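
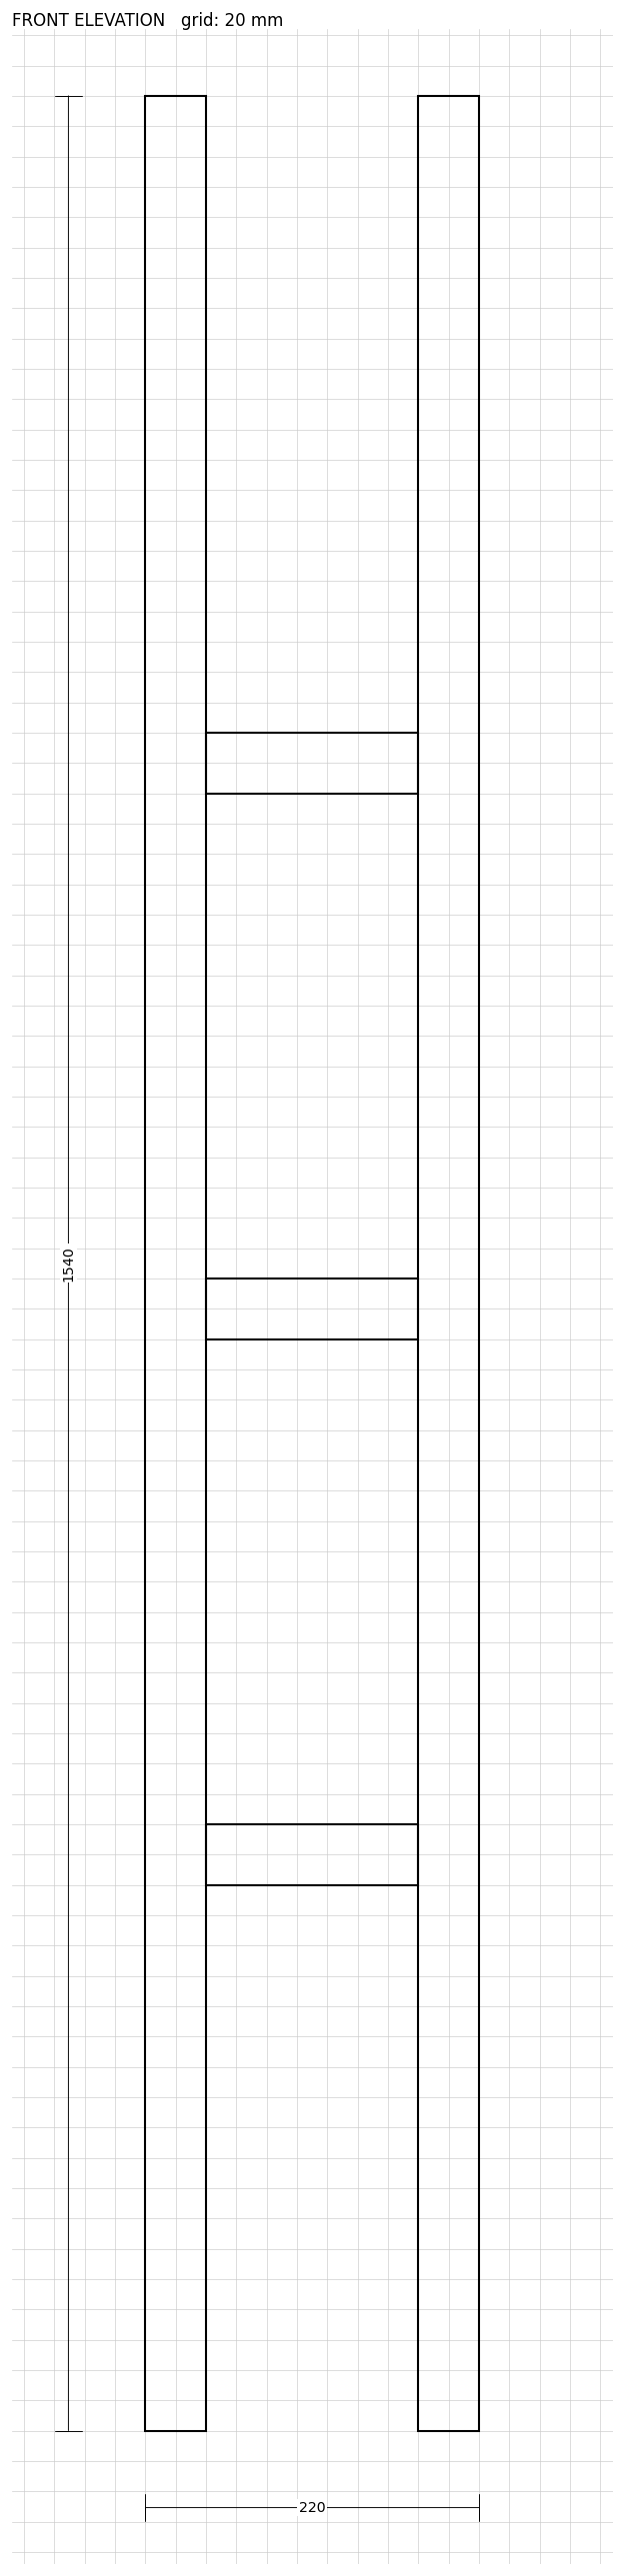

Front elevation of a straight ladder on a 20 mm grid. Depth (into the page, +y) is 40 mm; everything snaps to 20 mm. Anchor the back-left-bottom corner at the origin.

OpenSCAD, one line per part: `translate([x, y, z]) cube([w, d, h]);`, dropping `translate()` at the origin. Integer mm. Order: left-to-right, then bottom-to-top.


cube([40, 40, 1540]);
translate([40, 0, 360]) cube([140, 40, 40]);
translate([40, 0, 720]) cube([140, 40, 40]);
translate([40, 0, 1080]) cube([140, 40, 40]);
translate([180, 0, 0]) cube([40, 40, 1540]);


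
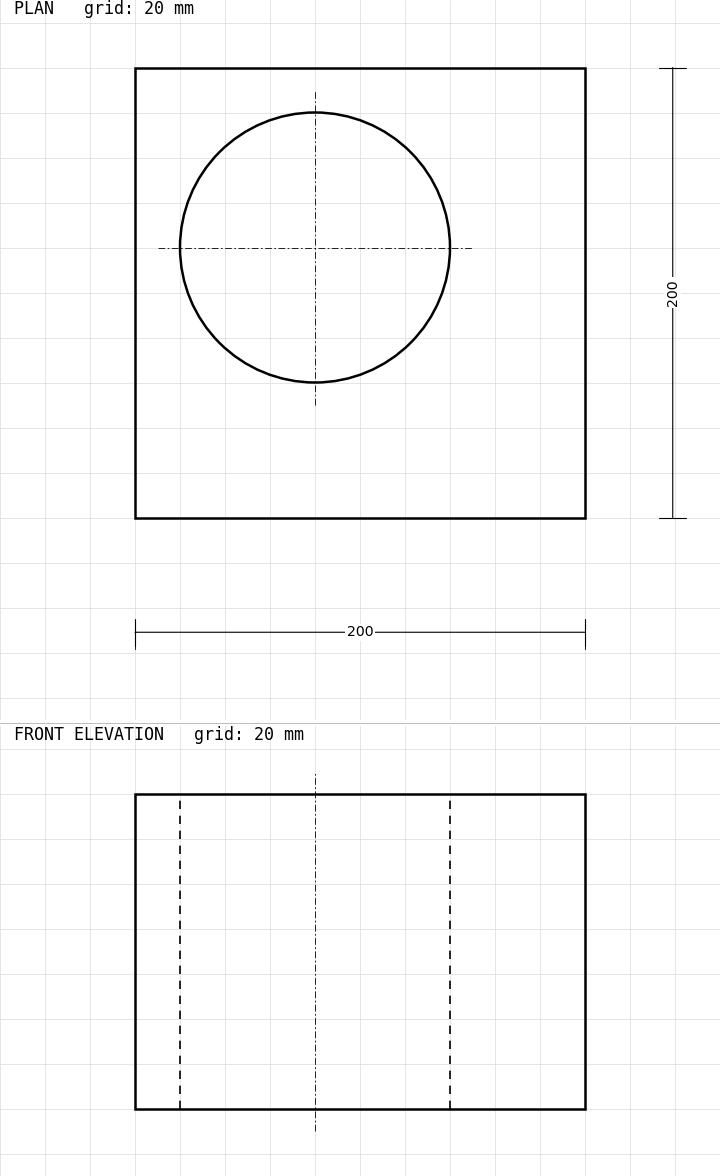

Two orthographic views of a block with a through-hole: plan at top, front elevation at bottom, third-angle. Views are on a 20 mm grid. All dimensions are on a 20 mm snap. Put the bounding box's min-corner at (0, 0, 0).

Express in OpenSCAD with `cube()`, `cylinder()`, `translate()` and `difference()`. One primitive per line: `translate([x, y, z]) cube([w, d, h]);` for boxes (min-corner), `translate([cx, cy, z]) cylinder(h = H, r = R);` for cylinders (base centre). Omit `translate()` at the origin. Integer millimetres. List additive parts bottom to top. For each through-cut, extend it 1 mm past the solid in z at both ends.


difference() {
  cube([200, 200, 140]);
  translate([80, 120, -1]) cylinder(h = 142, r = 60);
}


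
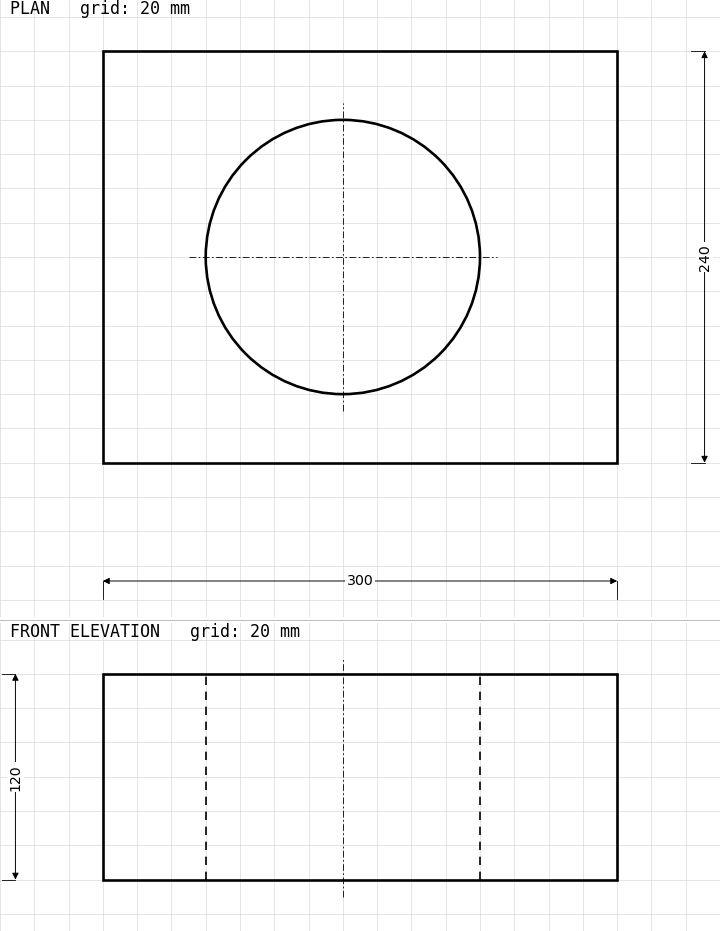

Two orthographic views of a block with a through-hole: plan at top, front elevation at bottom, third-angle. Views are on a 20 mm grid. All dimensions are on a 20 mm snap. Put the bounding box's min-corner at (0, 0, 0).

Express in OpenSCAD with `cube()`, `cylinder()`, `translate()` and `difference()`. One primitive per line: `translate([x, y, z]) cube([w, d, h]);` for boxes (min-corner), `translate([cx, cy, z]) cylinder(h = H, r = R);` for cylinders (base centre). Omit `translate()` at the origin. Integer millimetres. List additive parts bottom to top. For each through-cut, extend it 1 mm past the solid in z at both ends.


difference() {
  cube([300, 240, 120]);
  translate([140, 120, -1]) cylinder(h = 122, r = 80);
}


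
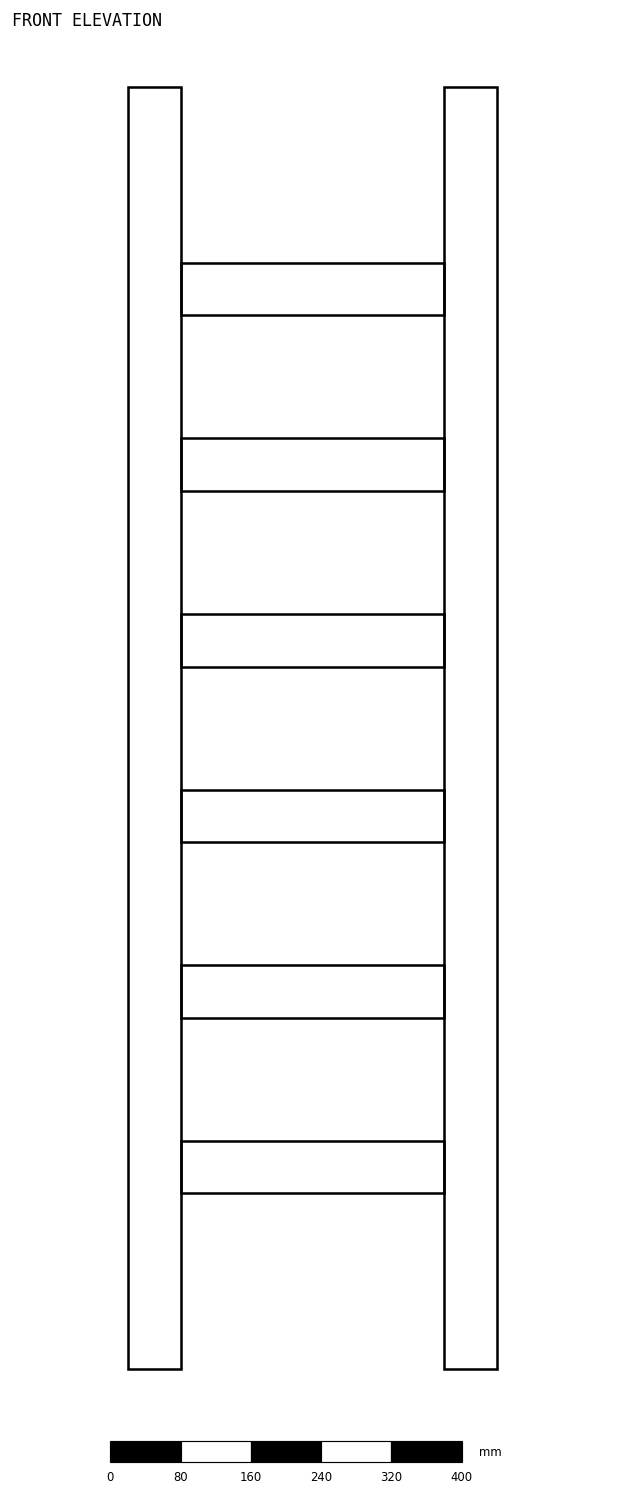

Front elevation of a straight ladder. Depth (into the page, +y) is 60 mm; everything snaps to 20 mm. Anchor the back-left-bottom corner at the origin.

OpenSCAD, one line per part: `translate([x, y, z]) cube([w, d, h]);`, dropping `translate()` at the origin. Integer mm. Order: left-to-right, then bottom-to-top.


cube([60, 60, 1460]);
translate([60, 0, 200]) cube([300, 60, 60]);
translate([60, 0, 400]) cube([300, 60, 60]);
translate([60, 0, 600]) cube([300, 60, 60]);
translate([60, 0, 800]) cube([300, 60, 60]);
translate([60, 0, 1000]) cube([300, 60, 60]);
translate([60, 0, 1200]) cube([300, 60, 60]);
translate([360, 0, 0]) cube([60, 60, 1460]);


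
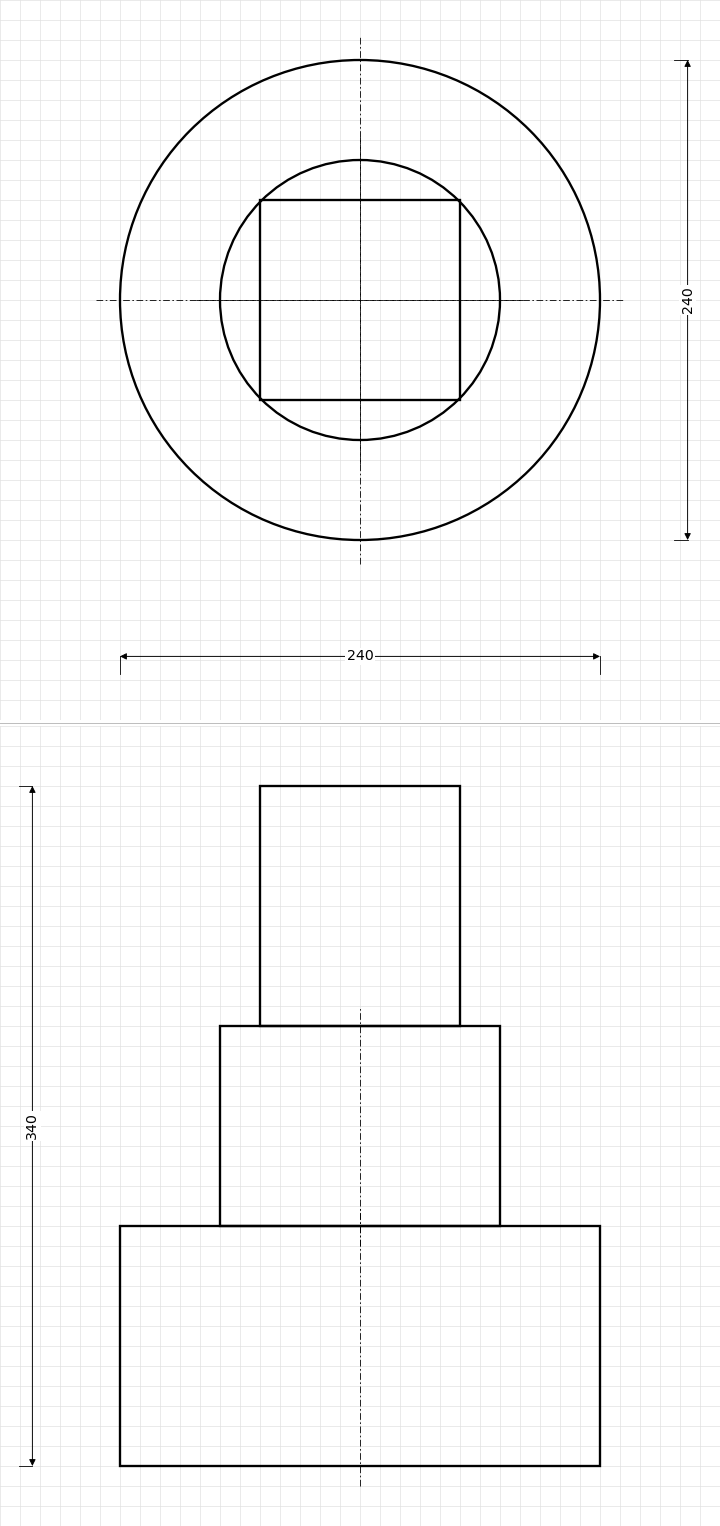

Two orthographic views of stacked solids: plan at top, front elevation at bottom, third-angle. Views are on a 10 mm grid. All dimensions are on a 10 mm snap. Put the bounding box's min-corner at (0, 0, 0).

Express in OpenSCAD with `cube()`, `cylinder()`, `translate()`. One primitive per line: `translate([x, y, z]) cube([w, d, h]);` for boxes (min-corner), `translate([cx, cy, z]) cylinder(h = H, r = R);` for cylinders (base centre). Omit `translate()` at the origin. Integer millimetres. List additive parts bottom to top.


translate([120, 120, 0]) cylinder(h = 120, r = 120);
translate([120, 120, 120]) cylinder(h = 100, r = 70);
translate([70, 70, 220]) cube([100, 100, 120]);


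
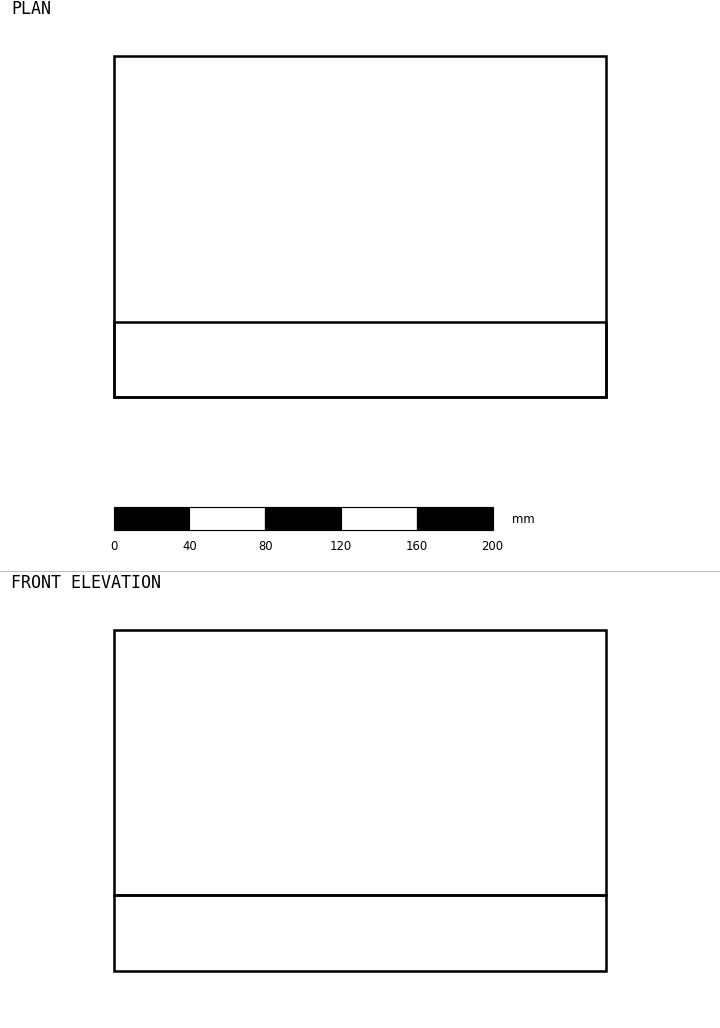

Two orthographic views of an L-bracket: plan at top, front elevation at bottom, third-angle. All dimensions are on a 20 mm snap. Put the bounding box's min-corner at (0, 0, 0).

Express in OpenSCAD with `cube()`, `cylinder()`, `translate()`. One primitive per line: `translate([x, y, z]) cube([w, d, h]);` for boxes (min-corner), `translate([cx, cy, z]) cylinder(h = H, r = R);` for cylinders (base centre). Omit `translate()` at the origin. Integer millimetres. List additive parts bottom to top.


cube([260, 180, 40]);
translate([0, 0, 40]) cube([260, 40, 140]);


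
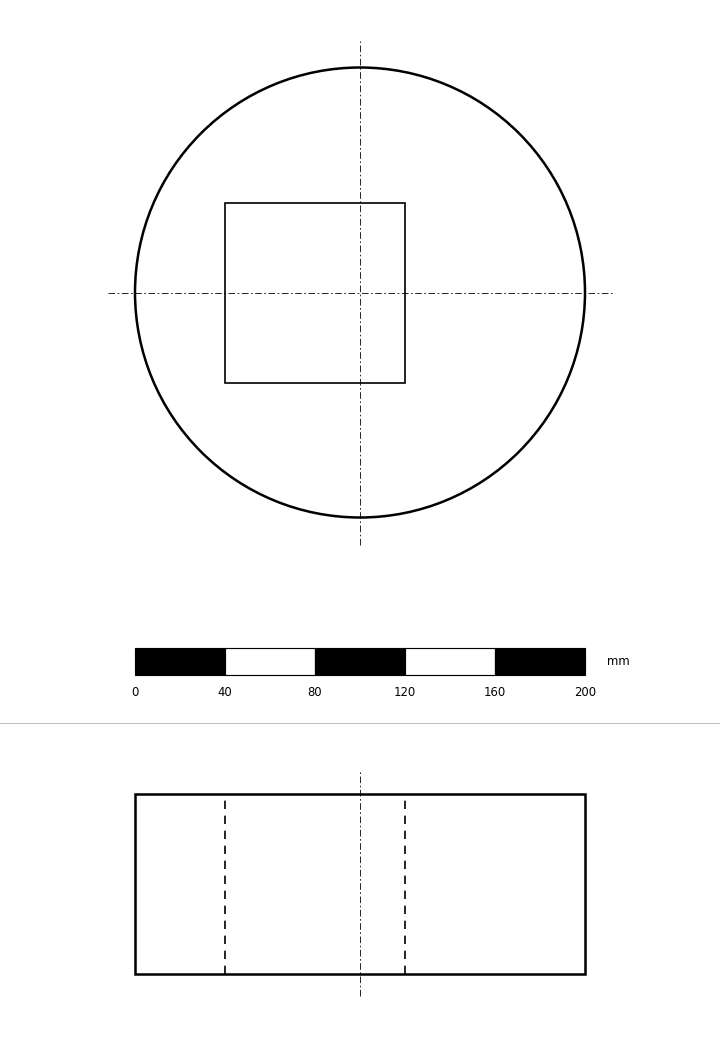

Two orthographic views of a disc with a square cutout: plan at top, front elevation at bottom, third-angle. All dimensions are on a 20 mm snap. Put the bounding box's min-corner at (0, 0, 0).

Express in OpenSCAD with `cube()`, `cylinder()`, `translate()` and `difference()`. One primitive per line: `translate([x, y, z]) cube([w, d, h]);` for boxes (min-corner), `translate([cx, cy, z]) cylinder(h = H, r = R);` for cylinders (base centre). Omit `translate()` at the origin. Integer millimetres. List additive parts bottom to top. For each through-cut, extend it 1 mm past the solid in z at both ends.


difference() {
  translate([100, 100, 0]) cylinder(h = 80, r = 100);
  translate([40, 60, -1]) cube([80, 80, 82]);
}


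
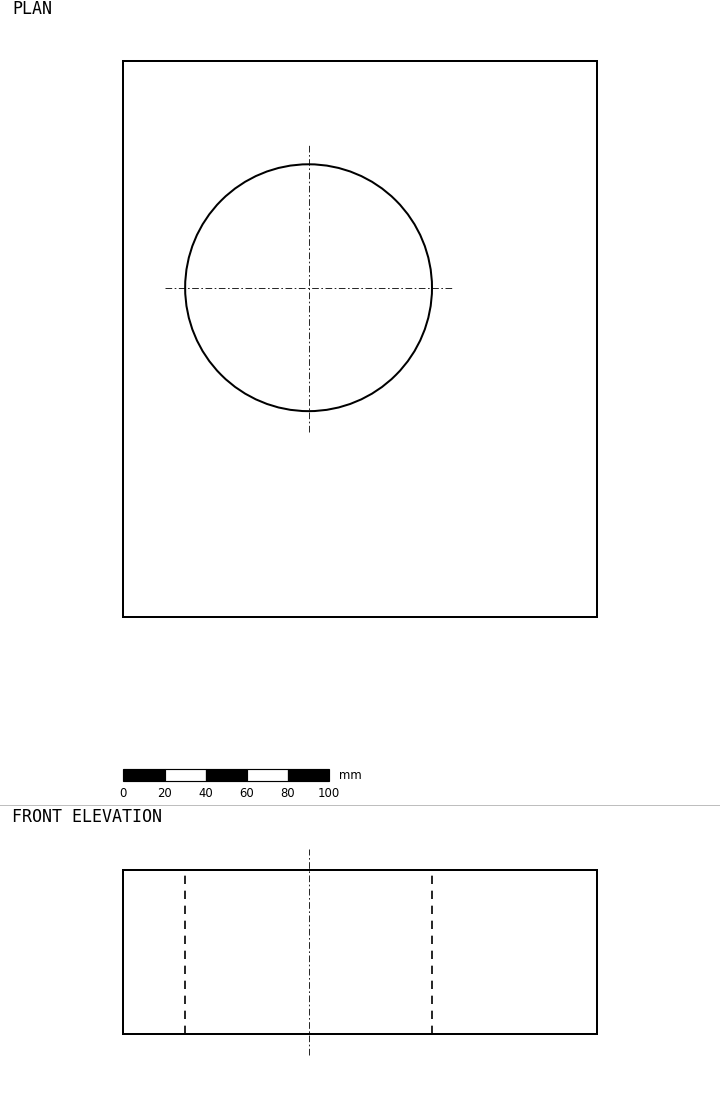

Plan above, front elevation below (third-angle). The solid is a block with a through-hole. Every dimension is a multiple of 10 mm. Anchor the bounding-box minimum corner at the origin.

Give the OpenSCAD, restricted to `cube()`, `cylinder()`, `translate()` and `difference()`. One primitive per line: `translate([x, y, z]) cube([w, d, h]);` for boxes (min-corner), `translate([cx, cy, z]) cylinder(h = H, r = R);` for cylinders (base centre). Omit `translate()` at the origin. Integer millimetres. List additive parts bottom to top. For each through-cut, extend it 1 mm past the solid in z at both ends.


difference() {
  cube([230, 270, 80]);
  translate([90, 160, -1]) cylinder(h = 82, r = 60);
}


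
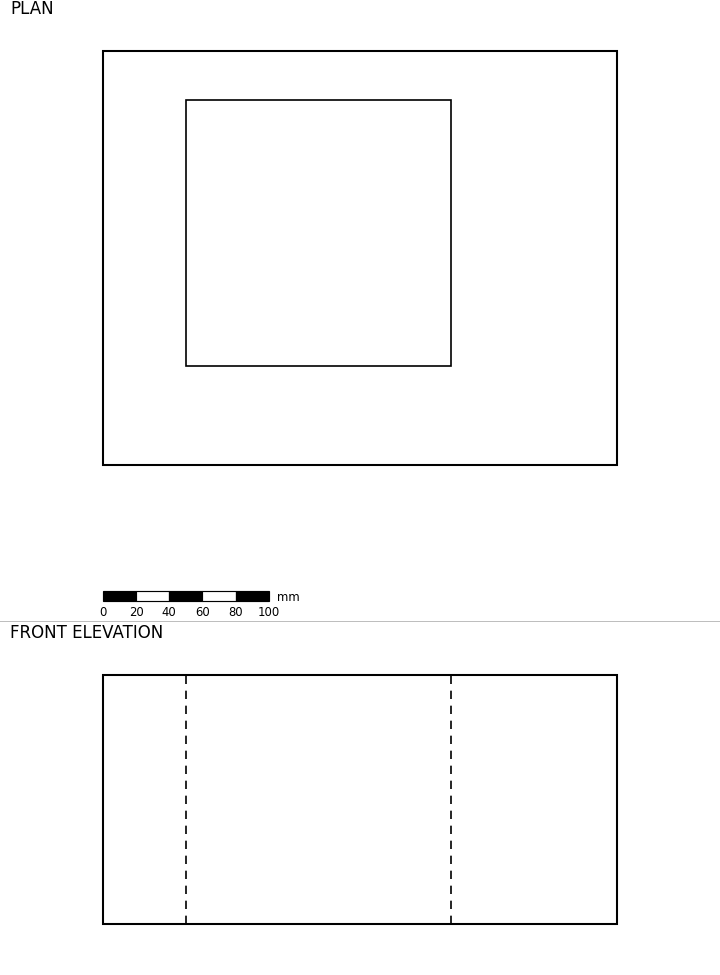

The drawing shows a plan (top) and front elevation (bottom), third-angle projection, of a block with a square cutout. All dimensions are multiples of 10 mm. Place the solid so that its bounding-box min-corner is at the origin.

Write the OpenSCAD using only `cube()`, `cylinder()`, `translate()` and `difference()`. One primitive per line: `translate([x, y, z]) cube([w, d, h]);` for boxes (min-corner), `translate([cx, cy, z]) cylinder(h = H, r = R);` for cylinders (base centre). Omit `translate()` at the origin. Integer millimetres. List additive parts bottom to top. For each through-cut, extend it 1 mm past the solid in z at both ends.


difference() {
  cube([310, 250, 150]);
  translate([50, 60, -1]) cube([160, 160, 152]);
}


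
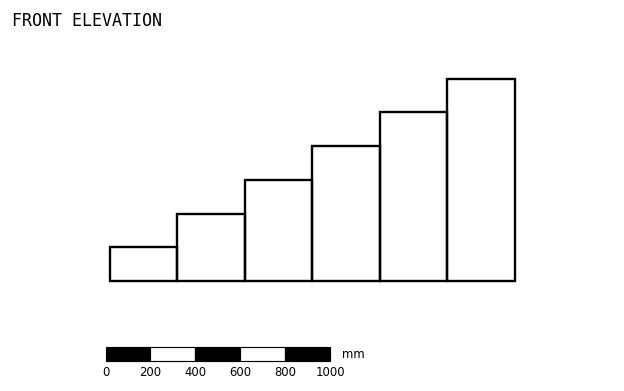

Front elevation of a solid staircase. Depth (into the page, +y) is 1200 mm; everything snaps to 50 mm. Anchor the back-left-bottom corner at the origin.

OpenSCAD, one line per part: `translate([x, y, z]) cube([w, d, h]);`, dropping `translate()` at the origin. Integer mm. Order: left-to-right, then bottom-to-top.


cube([300, 1200, 150]);
translate([300, 0, 0]) cube([300, 1200, 300]);
translate([600, 0, 0]) cube([300, 1200, 450]);
translate([900, 0, 0]) cube([300, 1200, 600]);
translate([1200, 0, 0]) cube([300, 1200, 750]);
translate([1500, 0, 0]) cube([300, 1200, 900]);


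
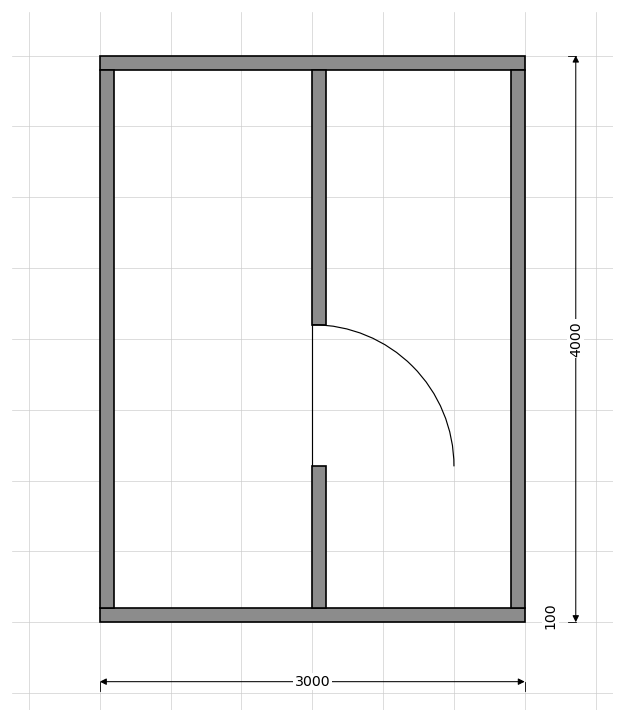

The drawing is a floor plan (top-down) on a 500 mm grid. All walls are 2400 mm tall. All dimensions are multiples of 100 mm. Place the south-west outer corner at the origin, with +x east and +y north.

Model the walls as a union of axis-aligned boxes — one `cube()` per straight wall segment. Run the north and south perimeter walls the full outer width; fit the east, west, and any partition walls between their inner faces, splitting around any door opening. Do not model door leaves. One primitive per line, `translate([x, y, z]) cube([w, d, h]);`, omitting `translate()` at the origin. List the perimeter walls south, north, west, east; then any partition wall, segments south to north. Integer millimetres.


cube([3000, 100, 2400]);
translate([0, 3900, 0]) cube([3000, 100, 2400]);
translate([0, 100, 0]) cube([100, 3800, 2400]);
translate([2900, 100, 0]) cube([100, 3800, 2400]);
translate([1500, 100, 0]) cube([100, 1000, 2400]);
translate([1500, 2100, 0]) cube([100, 1800, 2400]);


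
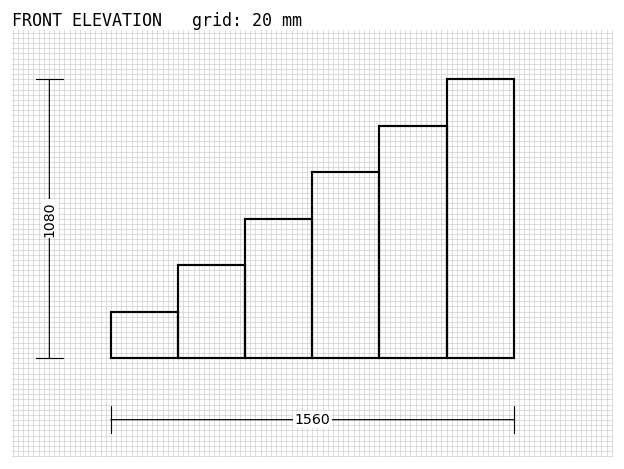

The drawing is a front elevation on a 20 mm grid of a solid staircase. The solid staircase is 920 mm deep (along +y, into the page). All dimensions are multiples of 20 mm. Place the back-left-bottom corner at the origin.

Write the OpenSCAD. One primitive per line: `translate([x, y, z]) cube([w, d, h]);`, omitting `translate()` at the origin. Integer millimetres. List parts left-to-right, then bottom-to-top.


cube([260, 920, 180]);
translate([260, 0, 0]) cube([260, 920, 360]);
translate([520, 0, 0]) cube([260, 920, 540]);
translate([780, 0, 0]) cube([260, 920, 720]);
translate([1040, 0, 0]) cube([260, 920, 900]);
translate([1300, 0, 0]) cube([260, 920, 1080]);


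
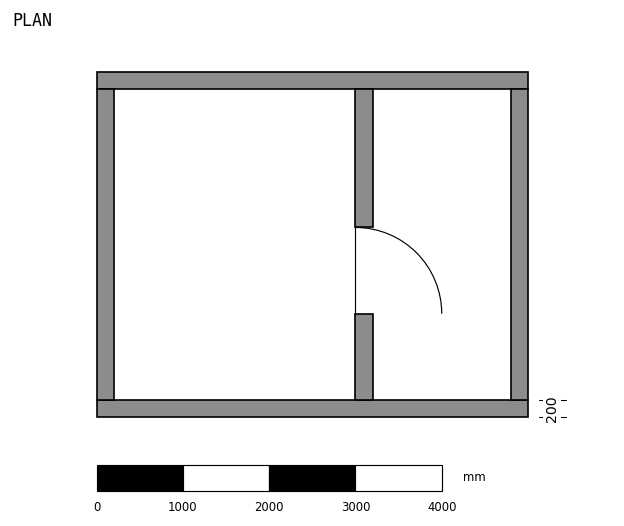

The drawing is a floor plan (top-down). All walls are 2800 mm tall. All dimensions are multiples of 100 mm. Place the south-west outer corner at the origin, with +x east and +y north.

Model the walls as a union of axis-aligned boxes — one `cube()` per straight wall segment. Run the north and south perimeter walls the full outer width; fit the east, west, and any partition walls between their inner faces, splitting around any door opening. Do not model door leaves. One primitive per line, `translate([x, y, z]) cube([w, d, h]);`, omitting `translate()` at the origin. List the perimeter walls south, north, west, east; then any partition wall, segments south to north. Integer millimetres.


cube([5000, 200, 2800]);
translate([0, 3800, 0]) cube([5000, 200, 2800]);
translate([0, 200, 0]) cube([200, 3600, 2800]);
translate([4800, 200, 0]) cube([200, 3600, 2800]);
translate([3000, 200, 0]) cube([200, 1000, 2800]);
translate([3000, 2200, 0]) cube([200, 1600, 2800]);


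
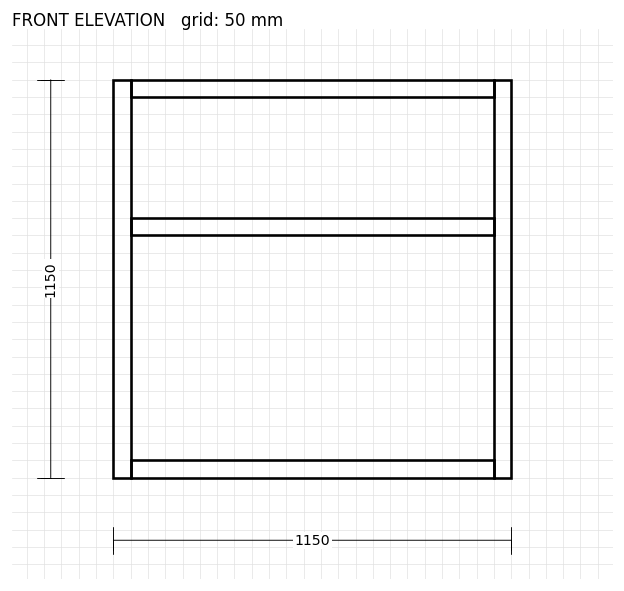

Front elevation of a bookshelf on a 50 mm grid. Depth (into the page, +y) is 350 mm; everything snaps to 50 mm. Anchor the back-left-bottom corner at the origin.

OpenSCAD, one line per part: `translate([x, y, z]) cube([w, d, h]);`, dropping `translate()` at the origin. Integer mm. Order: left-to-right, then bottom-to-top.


cube([50, 350, 1150]);
translate([50, 0, 0]) cube([1050, 350, 50]);
translate([50, 0, 700]) cube([1050, 350, 50]);
translate([50, 0, 1100]) cube([1050, 350, 50]);
translate([1100, 0, 0]) cube([50, 350, 1150]);


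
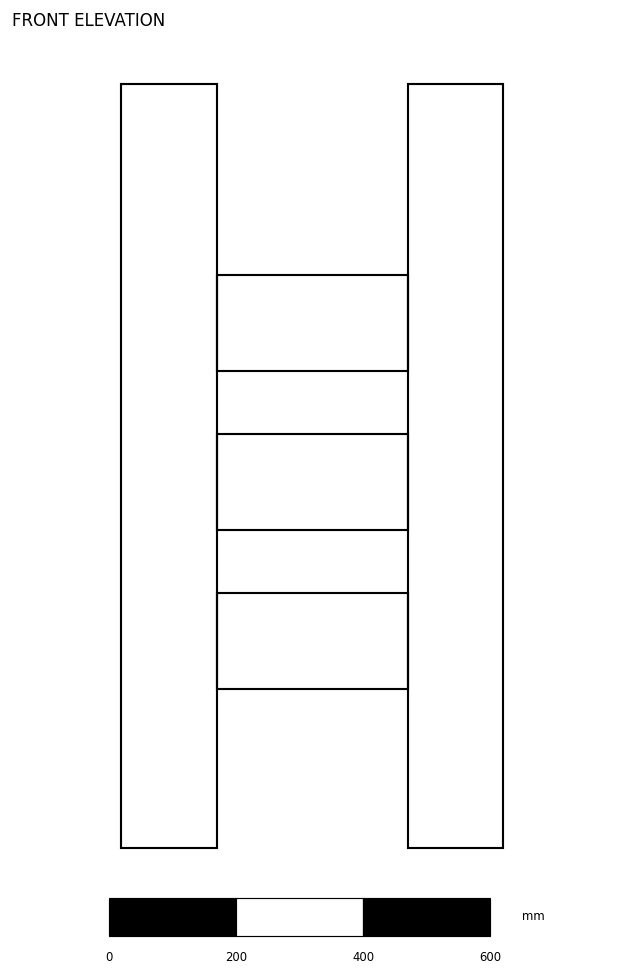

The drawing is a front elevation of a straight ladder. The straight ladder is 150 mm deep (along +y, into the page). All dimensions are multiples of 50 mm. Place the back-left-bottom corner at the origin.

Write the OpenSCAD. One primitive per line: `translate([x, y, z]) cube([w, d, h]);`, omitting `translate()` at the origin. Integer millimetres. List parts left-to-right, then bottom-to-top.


cube([150, 150, 1200]);
translate([150, 0, 250]) cube([300, 150, 150]);
translate([150, 0, 500]) cube([300, 150, 150]);
translate([150, 0, 750]) cube([300, 150, 150]);
translate([450, 0, 0]) cube([150, 150, 1200]);


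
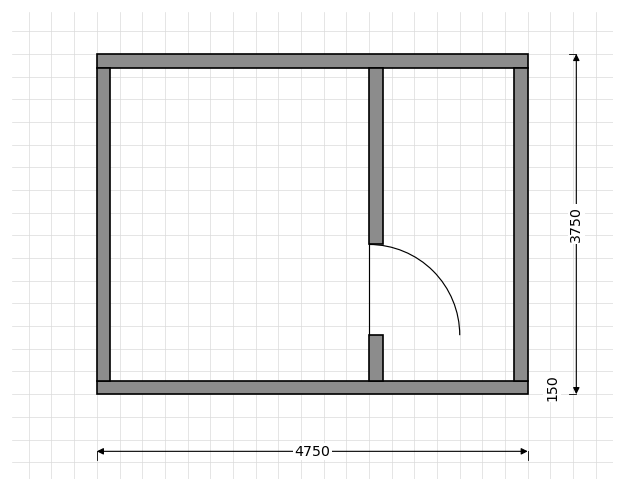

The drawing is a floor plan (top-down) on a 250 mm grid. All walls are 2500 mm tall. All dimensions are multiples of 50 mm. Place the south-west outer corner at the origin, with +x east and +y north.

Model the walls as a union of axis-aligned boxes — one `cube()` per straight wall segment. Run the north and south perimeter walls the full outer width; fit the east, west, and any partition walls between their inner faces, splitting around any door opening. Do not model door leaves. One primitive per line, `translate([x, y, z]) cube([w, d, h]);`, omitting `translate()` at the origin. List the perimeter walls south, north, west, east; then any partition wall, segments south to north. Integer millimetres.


cube([4750, 150, 2500]);
translate([0, 3600, 0]) cube([4750, 150, 2500]);
translate([0, 150, 0]) cube([150, 3450, 2500]);
translate([4600, 150, 0]) cube([150, 3450, 2500]);
translate([3000, 150, 0]) cube([150, 500, 2500]);
translate([3000, 1650, 0]) cube([150, 1950, 2500]);


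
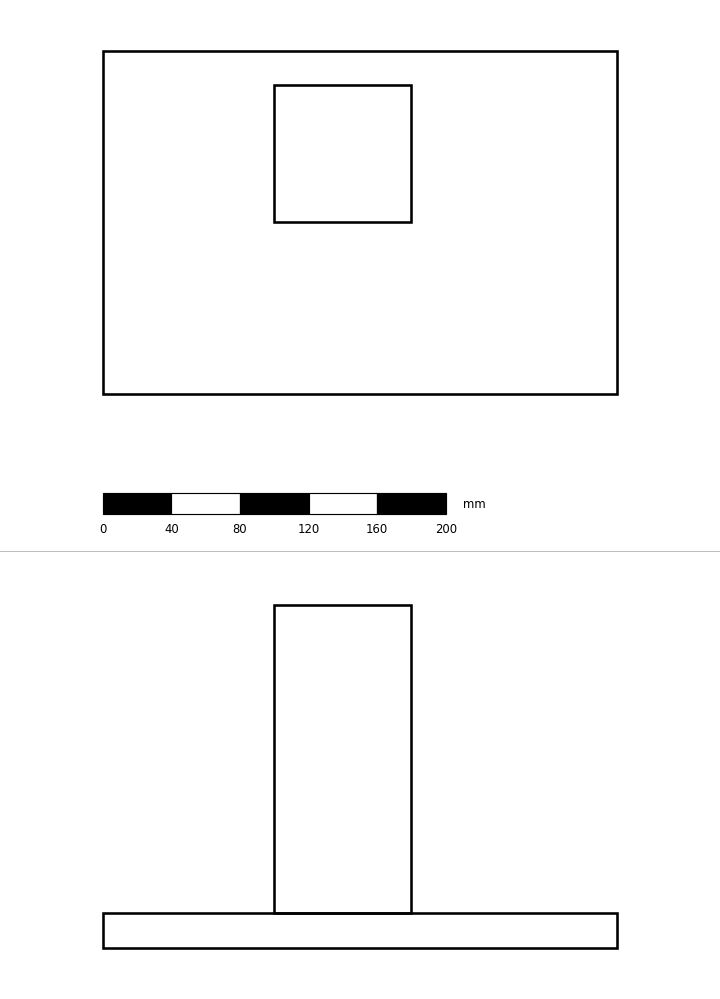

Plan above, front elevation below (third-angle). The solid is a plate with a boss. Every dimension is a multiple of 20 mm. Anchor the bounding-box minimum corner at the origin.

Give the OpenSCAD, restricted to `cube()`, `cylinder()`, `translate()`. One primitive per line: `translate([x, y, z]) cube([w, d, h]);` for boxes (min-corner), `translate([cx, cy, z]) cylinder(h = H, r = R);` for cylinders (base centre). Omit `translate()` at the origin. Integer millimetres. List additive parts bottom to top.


cube([300, 200, 20]);
translate([100, 100, 20]) cube([80, 80, 180]);


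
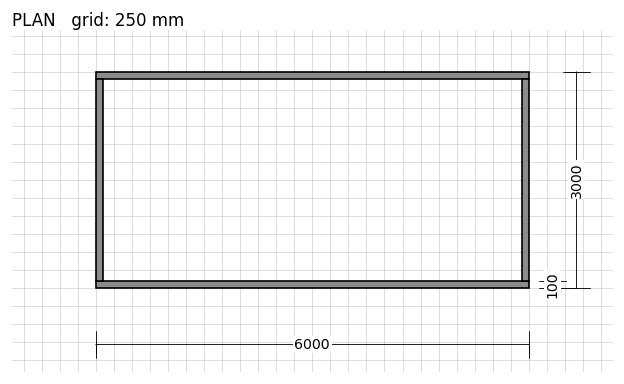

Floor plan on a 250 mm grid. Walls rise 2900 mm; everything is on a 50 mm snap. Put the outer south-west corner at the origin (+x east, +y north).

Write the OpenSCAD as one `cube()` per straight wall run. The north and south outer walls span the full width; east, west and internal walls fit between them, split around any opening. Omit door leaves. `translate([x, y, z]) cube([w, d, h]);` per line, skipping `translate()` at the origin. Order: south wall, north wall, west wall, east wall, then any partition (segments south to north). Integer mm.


cube([6000, 100, 2900]);
translate([0, 2900, 0]) cube([6000, 100, 2900]);
translate([0, 100, 0]) cube([100, 2800, 2900]);
translate([5900, 100, 0]) cube([100, 2800, 2900]);


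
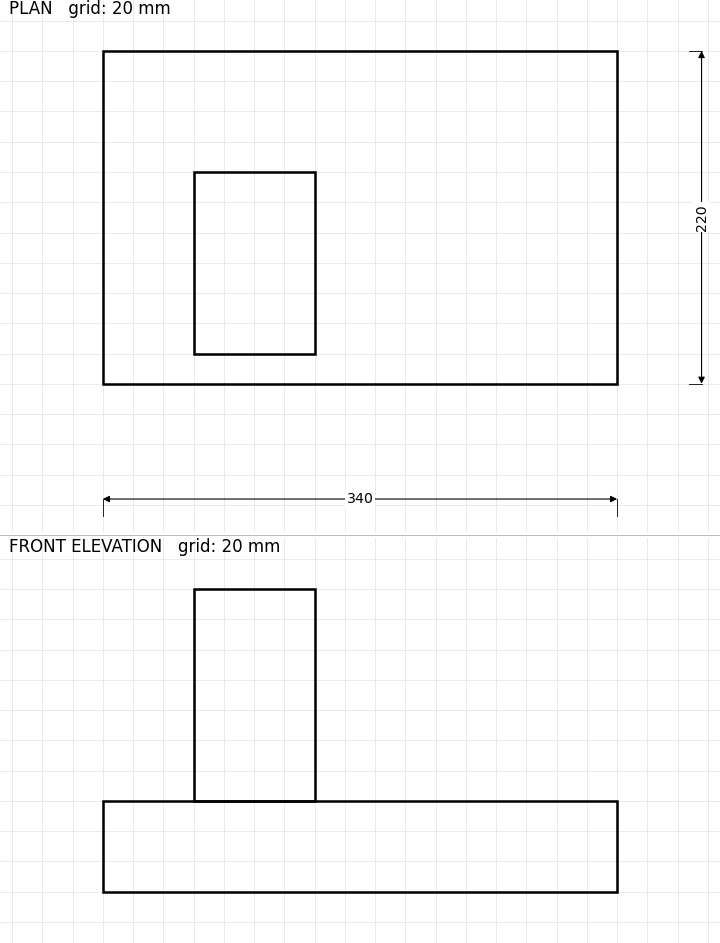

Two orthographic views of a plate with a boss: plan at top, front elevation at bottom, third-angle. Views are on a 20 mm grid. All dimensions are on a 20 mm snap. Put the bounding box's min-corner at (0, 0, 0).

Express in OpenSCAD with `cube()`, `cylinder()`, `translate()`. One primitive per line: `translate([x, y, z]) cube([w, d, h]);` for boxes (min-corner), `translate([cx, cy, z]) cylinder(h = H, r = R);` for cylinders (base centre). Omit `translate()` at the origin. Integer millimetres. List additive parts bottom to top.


cube([340, 220, 60]);
translate([60, 20, 60]) cube([80, 120, 140]);


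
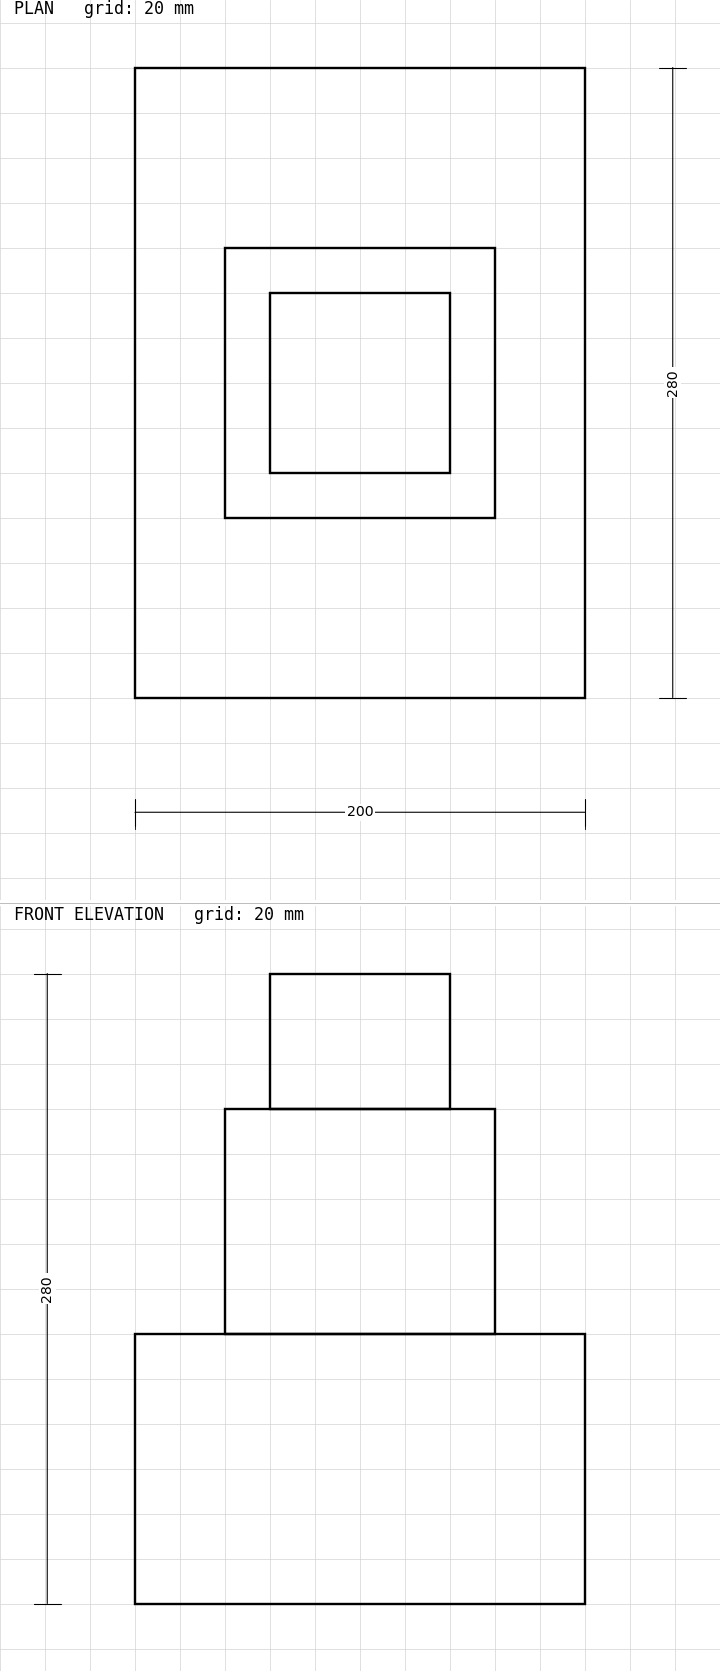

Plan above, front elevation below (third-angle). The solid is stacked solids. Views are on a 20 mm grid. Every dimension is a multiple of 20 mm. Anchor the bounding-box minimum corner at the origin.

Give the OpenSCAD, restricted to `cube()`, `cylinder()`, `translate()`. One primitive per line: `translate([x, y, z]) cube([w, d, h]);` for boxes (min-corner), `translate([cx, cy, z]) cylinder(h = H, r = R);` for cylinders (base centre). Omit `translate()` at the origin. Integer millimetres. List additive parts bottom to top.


cube([200, 280, 120]);
translate([40, 80, 120]) cube([120, 120, 100]);
translate([60, 100, 220]) cube([80, 80, 60]);


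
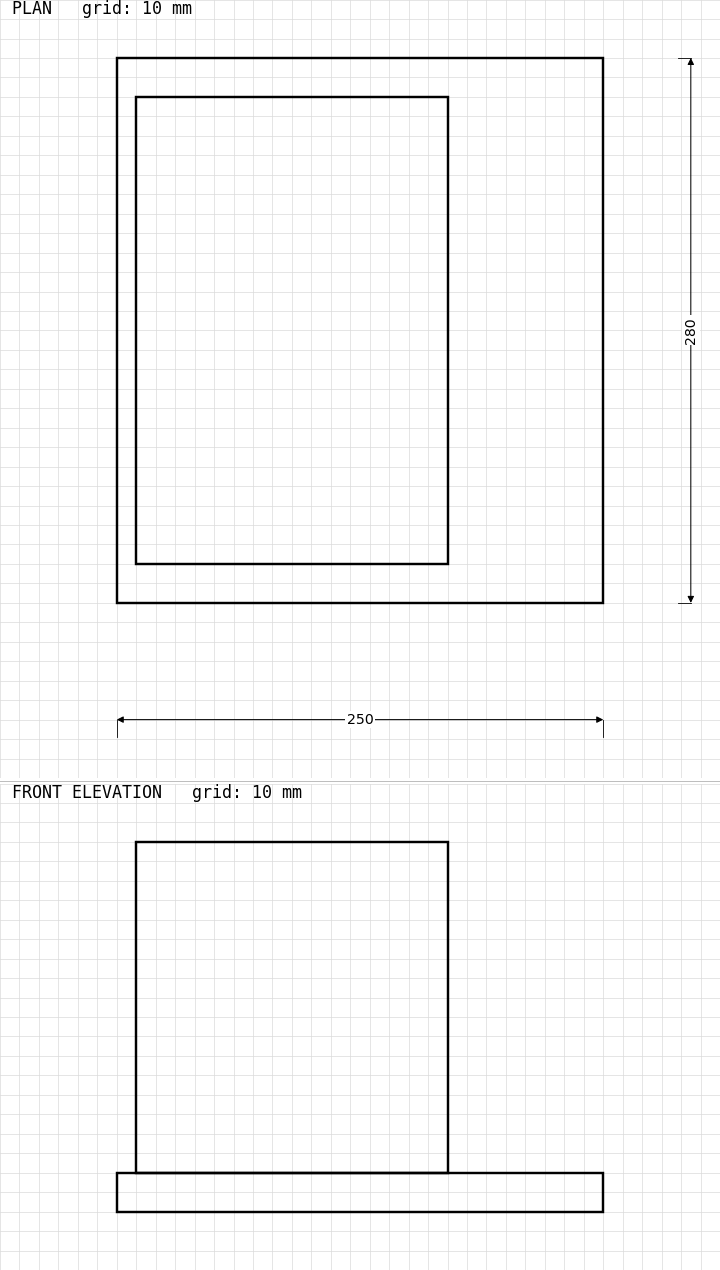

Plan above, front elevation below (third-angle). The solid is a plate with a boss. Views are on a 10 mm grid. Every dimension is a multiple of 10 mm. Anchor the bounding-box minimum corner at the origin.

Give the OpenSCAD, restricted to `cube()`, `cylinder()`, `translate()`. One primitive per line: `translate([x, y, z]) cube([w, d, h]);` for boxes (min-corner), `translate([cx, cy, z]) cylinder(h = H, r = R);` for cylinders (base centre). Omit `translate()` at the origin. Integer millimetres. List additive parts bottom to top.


cube([250, 280, 20]);
translate([10, 20, 20]) cube([160, 240, 170]);


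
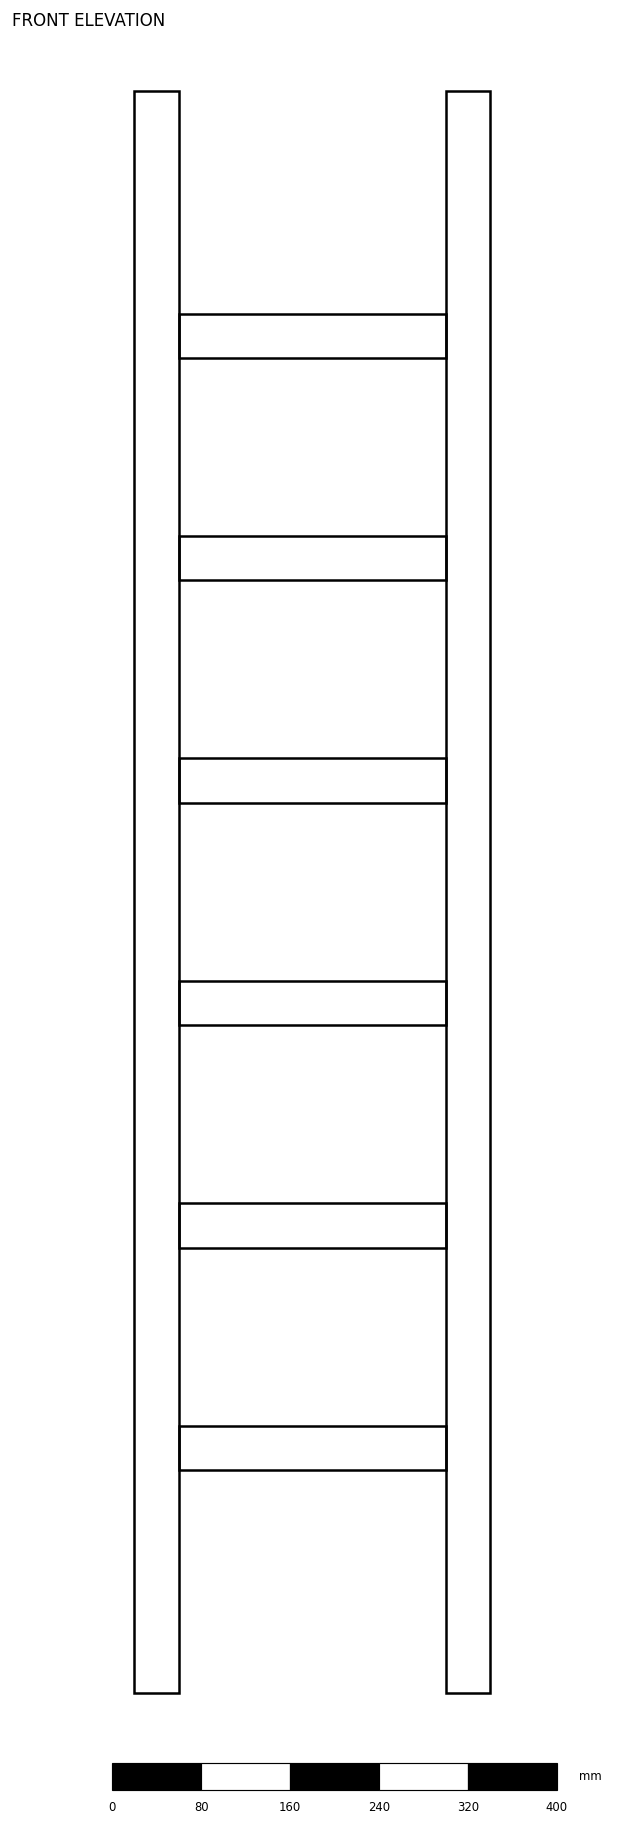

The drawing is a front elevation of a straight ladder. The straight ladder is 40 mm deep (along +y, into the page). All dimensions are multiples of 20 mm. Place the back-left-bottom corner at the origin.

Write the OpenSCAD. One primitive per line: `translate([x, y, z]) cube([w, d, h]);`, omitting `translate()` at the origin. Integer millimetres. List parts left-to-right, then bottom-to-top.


cube([40, 40, 1440]);
translate([40, 0, 200]) cube([240, 40, 40]);
translate([40, 0, 400]) cube([240, 40, 40]);
translate([40, 0, 600]) cube([240, 40, 40]);
translate([40, 0, 800]) cube([240, 40, 40]);
translate([40, 0, 1000]) cube([240, 40, 40]);
translate([40, 0, 1200]) cube([240, 40, 40]);
translate([280, 0, 0]) cube([40, 40, 1440]);


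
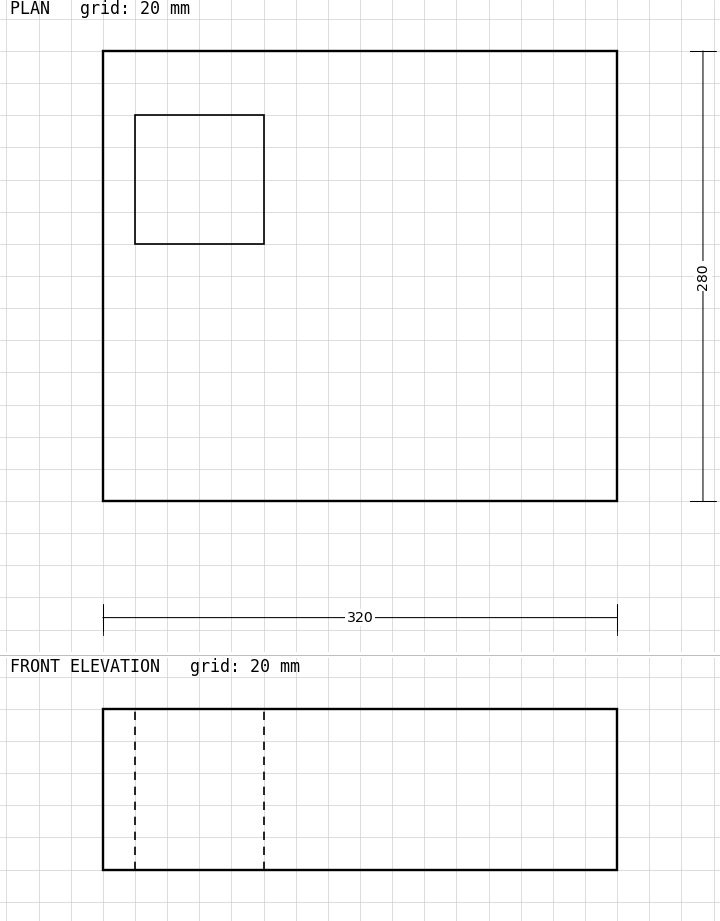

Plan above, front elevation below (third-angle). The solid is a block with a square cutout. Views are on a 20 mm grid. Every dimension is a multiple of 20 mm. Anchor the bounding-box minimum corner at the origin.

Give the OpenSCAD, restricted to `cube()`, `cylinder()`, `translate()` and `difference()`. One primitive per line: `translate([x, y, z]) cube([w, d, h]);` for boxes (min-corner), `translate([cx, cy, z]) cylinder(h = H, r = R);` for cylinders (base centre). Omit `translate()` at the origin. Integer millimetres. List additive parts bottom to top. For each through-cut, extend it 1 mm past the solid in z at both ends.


difference() {
  cube([320, 280, 100]);
  translate([20, 160, -1]) cube([80, 80, 102]);
}


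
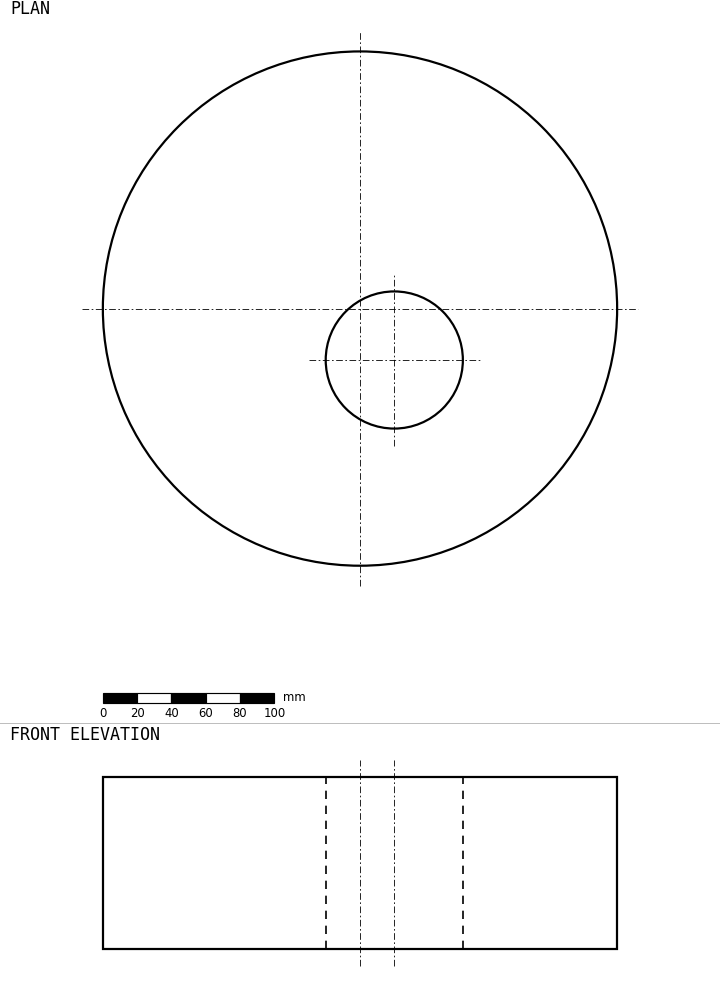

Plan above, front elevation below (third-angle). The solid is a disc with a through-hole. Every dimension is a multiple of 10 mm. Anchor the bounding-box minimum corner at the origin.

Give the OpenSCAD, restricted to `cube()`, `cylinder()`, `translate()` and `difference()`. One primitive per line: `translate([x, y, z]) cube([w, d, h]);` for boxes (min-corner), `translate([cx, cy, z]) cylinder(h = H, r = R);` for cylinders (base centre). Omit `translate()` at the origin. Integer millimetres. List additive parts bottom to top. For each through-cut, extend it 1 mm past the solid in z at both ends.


difference() {
  translate([150, 150, 0]) cylinder(h = 100, r = 150);
  translate([170, 120, -1]) cylinder(h = 102, r = 40);
}


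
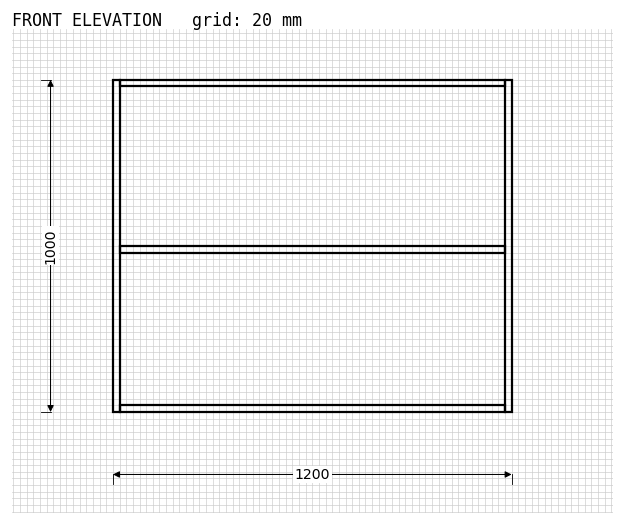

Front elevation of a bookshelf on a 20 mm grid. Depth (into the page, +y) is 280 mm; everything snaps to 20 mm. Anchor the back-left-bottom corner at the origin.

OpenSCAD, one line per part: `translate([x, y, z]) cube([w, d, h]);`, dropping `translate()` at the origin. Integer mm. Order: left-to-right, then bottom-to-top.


cube([20, 280, 1000]);
translate([20, 0, 0]) cube([1160, 280, 20]);
translate([20, 0, 480]) cube([1160, 280, 20]);
translate([20, 0, 980]) cube([1160, 280, 20]);
translate([1180, 0, 0]) cube([20, 280, 1000]);


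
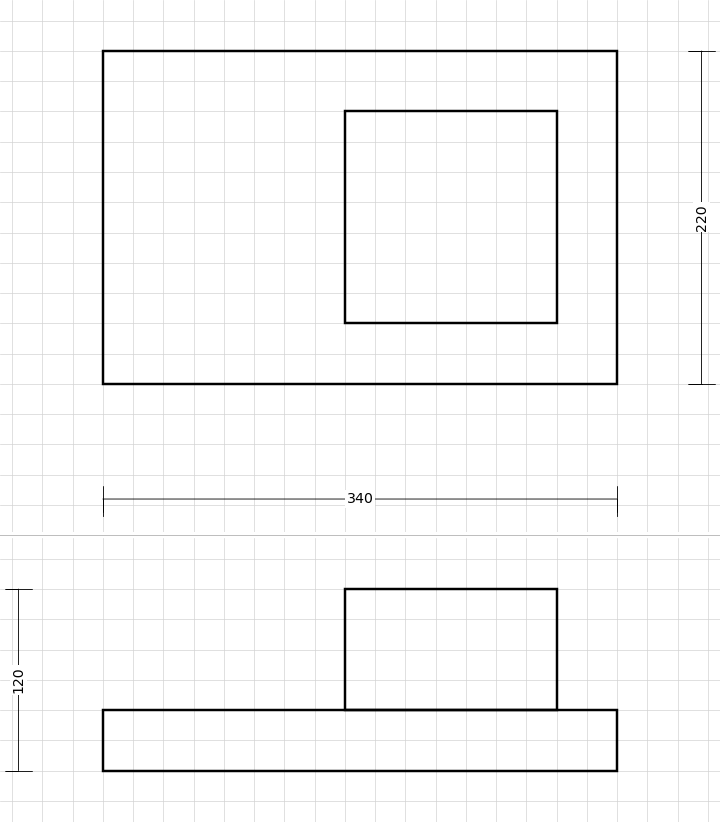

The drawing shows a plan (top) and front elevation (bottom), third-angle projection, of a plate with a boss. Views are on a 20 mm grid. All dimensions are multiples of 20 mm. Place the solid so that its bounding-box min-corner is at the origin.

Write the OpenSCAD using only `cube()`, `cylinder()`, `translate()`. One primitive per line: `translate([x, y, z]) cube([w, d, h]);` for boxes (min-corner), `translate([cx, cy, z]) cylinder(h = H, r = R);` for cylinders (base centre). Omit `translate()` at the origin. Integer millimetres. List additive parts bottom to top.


cube([340, 220, 40]);
translate([160, 40, 40]) cube([140, 140, 80]);


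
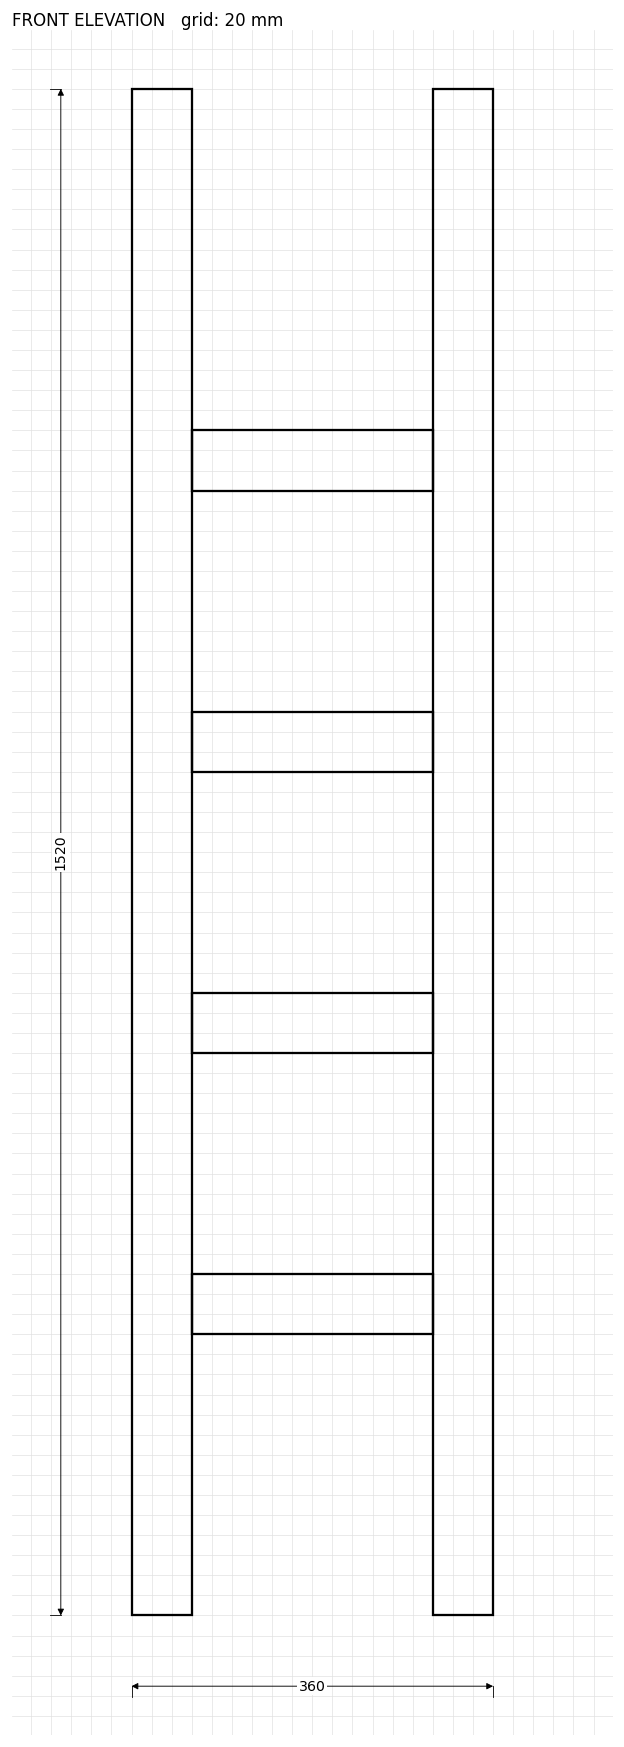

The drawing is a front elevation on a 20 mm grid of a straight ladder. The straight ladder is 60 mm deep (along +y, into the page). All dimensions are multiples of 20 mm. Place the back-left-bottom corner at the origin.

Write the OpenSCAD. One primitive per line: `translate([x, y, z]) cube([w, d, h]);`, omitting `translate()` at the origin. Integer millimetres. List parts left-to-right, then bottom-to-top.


cube([60, 60, 1520]);
translate([60, 0, 280]) cube([240, 60, 60]);
translate([60, 0, 560]) cube([240, 60, 60]);
translate([60, 0, 840]) cube([240, 60, 60]);
translate([60, 0, 1120]) cube([240, 60, 60]);
translate([300, 0, 0]) cube([60, 60, 1520]);


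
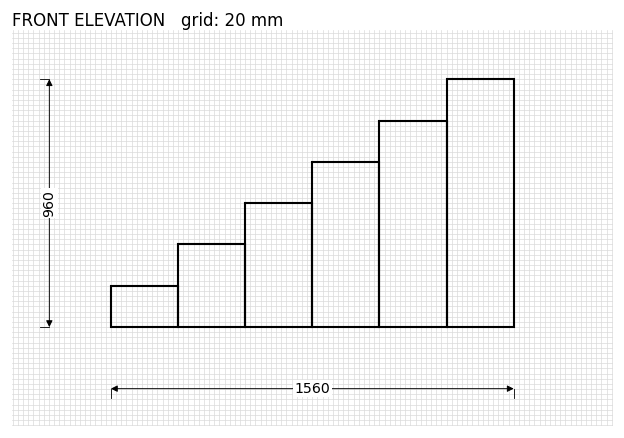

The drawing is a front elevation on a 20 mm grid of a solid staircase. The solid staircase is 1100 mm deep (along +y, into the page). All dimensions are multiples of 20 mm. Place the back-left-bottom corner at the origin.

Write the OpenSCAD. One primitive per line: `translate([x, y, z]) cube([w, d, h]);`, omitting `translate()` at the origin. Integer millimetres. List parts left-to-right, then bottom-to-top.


cube([260, 1100, 160]);
translate([260, 0, 0]) cube([260, 1100, 320]);
translate([520, 0, 0]) cube([260, 1100, 480]);
translate([780, 0, 0]) cube([260, 1100, 640]);
translate([1040, 0, 0]) cube([260, 1100, 800]);
translate([1300, 0, 0]) cube([260, 1100, 960]);


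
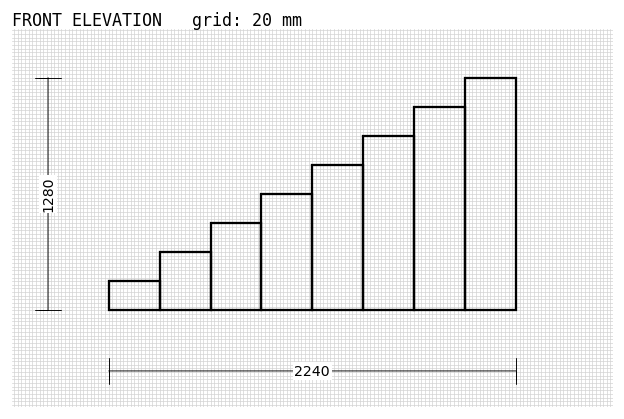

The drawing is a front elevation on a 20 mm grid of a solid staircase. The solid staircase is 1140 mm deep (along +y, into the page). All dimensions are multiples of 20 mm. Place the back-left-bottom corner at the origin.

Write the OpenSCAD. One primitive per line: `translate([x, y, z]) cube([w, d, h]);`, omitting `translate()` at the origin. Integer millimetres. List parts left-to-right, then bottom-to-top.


cube([280, 1140, 160]);
translate([280, 0, 0]) cube([280, 1140, 320]);
translate([560, 0, 0]) cube([280, 1140, 480]);
translate([840, 0, 0]) cube([280, 1140, 640]);
translate([1120, 0, 0]) cube([280, 1140, 800]);
translate([1400, 0, 0]) cube([280, 1140, 960]);
translate([1680, 0, 0]) cube([280, 1140, 1120]);
translate([1960, 0, 0]) cube([280, 1140, 1280]);


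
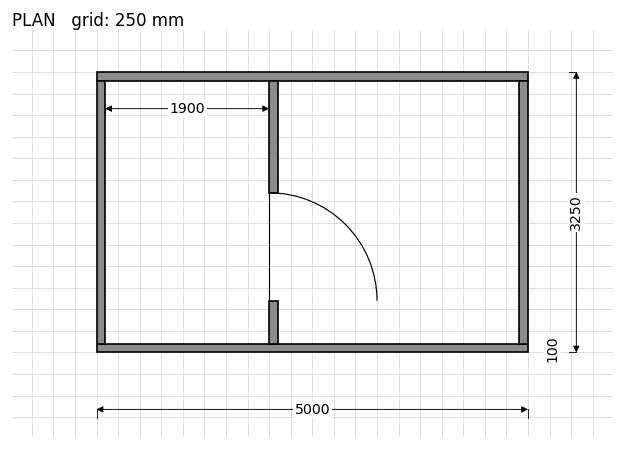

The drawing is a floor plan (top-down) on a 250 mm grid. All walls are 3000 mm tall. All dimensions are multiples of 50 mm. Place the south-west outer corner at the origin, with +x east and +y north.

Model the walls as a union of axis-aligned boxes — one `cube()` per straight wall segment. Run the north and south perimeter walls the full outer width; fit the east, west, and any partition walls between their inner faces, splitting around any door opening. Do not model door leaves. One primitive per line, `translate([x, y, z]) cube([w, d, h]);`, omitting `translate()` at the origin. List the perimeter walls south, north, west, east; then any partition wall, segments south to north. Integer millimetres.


cube([5000, 100, 3000]);
translate([0, 3150, 0]) cube([5000, 100, 3000]);
translate([0, 100, 0]) cube([100, 3050, 3000]);
translate([4900, 100, 0]) cube([100, 3050, 3000]);
translate([2000, 100, 0]) cube([100, 500, 3000]);
translate([2000, 1850, 0]) cube([100, 1300, 3000]);


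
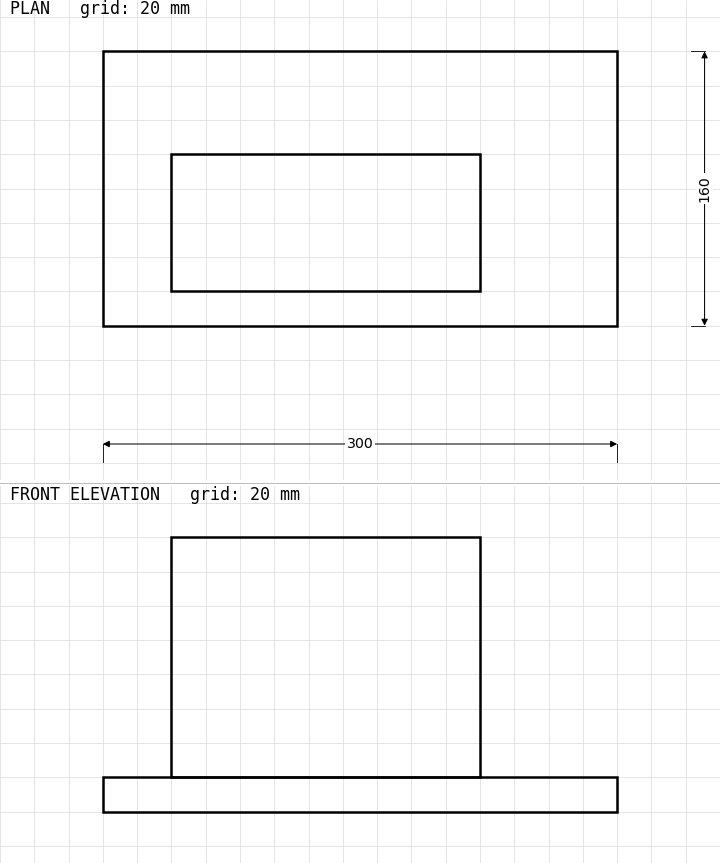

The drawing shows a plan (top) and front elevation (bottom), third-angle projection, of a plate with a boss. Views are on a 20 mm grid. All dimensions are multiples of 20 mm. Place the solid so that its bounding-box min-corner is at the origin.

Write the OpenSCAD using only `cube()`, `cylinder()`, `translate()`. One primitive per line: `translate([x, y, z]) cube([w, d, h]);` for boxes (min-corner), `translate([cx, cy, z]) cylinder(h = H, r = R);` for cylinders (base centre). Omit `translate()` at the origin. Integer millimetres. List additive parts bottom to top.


cube([300, 160, 20]);
translate([40, 20, 20]) cube([180, 80, 140]);


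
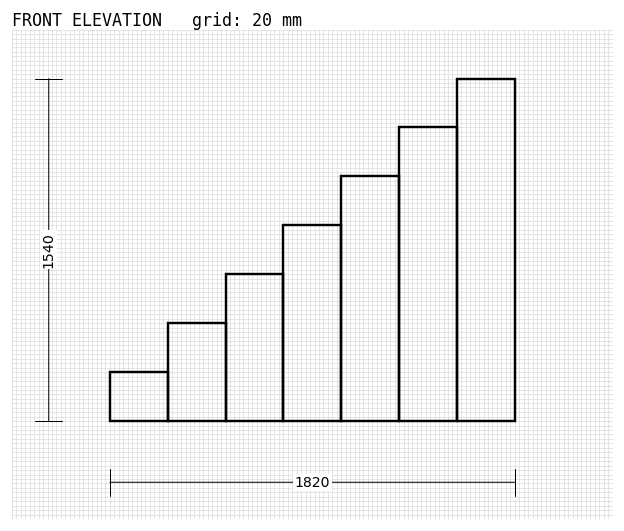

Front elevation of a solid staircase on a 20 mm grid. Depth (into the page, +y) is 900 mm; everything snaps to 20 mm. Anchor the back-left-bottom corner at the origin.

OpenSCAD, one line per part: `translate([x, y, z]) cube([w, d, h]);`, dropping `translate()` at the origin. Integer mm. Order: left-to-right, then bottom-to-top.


cube([260, 900, 220]);
translate([260, 0, 0]) cube([260, 900, 440]);
translate([520, 0, 0]) cube([260, 900, 660]);
translate([780, 0, 0]) cube([260, 900, 880]);
translate([1040, 0, 0]) cube([260, 900, 1100]);
translate([1300, 0, 0]) cube([260, 900, 1320]);
translate([1560, 0, 0]) cube([260, 900, 1540]);


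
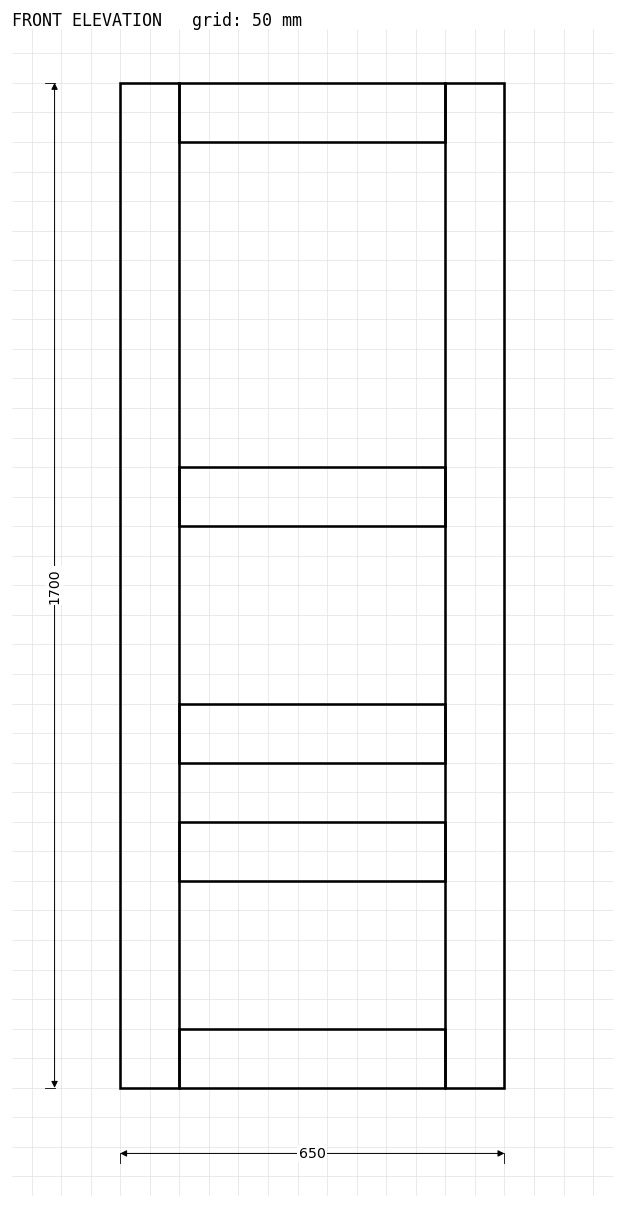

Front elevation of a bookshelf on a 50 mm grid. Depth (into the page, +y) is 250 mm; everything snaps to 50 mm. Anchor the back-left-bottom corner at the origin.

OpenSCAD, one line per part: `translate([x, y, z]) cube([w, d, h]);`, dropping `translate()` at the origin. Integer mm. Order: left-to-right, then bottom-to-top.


cube([100, 250, 1700]);
translate([100, 0, 0]) cube([450, 250, 100]);
translate([100, 0, 350]) cube([450, 250, 100]);
translate([100, 0, 550]) cube([450, 250, 100]);
translate([100, 0, 950]) cube([450, 250, 100]);
translate([100, 0, 1600]) cube([450, 250, 100]);
translate([550, 0, 0]) cube([100, 250, 1700]);


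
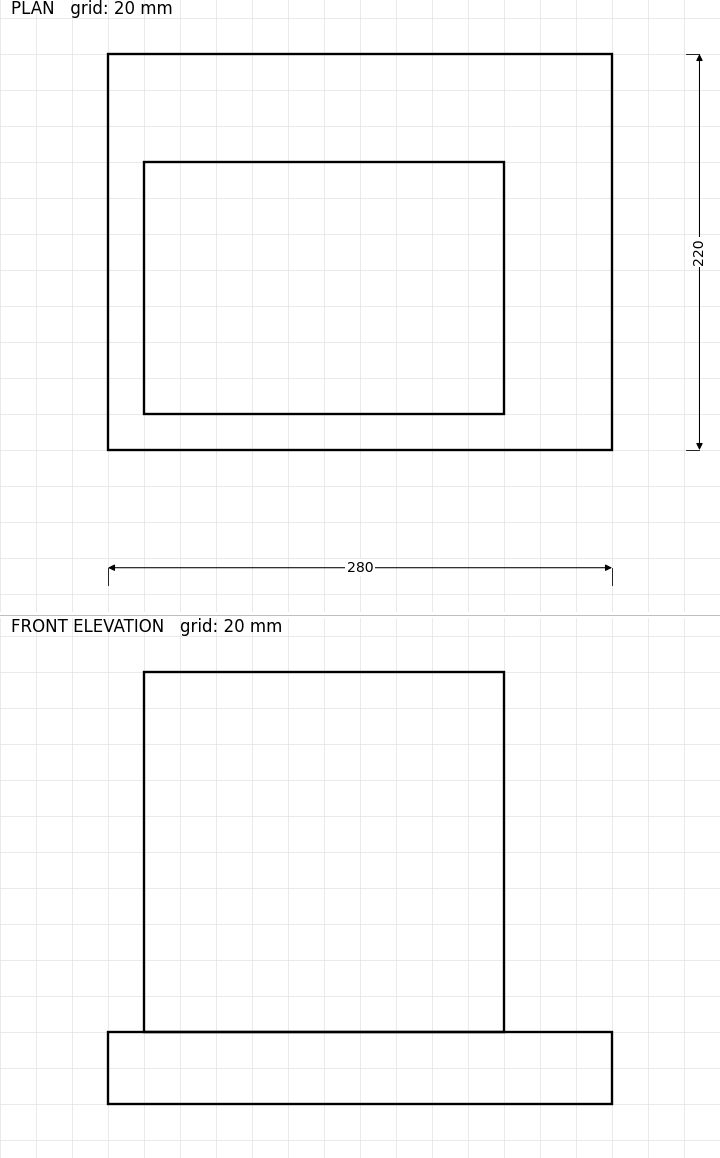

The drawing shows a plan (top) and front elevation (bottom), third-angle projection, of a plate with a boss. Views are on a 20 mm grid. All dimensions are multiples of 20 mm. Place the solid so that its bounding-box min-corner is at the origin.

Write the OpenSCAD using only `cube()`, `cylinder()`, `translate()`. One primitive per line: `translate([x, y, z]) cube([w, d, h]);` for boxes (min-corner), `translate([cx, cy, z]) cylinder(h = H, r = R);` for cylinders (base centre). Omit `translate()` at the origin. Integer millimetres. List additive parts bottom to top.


cube([280, 220, 40]);
translate([20, 20, 40]) cube([200, 140, 200]);
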